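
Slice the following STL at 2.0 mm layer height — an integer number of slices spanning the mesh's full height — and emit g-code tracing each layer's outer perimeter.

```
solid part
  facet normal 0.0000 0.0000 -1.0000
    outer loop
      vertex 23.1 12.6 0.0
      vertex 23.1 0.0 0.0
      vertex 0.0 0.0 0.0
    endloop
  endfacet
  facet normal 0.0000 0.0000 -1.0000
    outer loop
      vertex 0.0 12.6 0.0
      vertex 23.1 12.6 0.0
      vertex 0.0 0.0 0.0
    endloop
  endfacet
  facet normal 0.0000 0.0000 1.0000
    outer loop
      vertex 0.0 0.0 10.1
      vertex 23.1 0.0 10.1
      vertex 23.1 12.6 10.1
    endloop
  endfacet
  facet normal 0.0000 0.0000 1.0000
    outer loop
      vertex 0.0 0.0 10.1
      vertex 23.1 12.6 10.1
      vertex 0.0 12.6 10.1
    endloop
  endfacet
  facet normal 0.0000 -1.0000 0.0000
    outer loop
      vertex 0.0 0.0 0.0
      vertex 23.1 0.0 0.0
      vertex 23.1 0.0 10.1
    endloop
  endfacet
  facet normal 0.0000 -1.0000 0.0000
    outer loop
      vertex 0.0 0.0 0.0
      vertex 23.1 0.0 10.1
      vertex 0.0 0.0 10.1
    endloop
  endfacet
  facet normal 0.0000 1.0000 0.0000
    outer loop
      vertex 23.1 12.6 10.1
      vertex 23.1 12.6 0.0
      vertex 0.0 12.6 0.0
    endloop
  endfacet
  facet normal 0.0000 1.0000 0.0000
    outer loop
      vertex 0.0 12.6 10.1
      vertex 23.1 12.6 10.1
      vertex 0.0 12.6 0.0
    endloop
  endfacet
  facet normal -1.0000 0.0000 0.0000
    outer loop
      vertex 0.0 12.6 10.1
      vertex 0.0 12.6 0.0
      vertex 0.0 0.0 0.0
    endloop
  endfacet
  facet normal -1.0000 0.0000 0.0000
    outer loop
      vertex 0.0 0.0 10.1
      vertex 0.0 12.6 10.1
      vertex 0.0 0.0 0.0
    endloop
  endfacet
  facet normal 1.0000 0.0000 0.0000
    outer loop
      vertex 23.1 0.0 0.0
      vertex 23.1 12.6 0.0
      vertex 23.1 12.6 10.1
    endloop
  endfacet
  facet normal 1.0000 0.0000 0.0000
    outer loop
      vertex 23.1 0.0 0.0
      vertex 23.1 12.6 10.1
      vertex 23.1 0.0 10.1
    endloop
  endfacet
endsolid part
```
; perimeter-only toolpath
G21 ; units = mm
G90 ; absolute positioning
G28 ; home
; layer 1
G0 Z2.0
G0 X0.0 Y0.0
G1 X23.1 Y0.0
G1 X23.1 Y12.6
G1 X0.0 Y12.6
G1 X0.0 Y0.0
; layer 2
G0 Z4.0
G0 X0.0 Y0.0
G1 X23.1 Y0.0
G1 X23.1 Y12.6
G1 X0.0 Y12.6
G1 X0.0 Y0.0
; layer 3
G0 Z6.1
G0 X0.0 Y0.0
G1 X23.1 Y0.0
G1 X23.1 Y12.6
G1 X0.0 Y12.6
G1 X0.0 Y0.0
; layer 4
G0 Z8.1
G0 X0.0 Y0.0
G1 X23.1 Y0.0
G1 X23.1 Y12.6
G1 X0.0 Y12.6
G1 X0.0 Y0.0
; layer 5
G0 Z10.1
G0 X0.0 Y0.0
G1 X23.1 Y0.0
G1 X23.1 Y12.6
G1 X0.0 Y12.6
G1 X0.0 Y0.0
M2 ; end

The solid is a rectangular box, roughly 23.1 × 12.6 mm footprint and 10.1 mm tall. Slicing at Δz = 2.0 mm — 5 equal slices spanning the solid's height, so layer i sits at z = i·h/5 — gives 5 non-empty perimeters. Each is a 4-segment closed polygon; G0 lifts to the layer z and rapids to the start vertex, then G1 traces the edges.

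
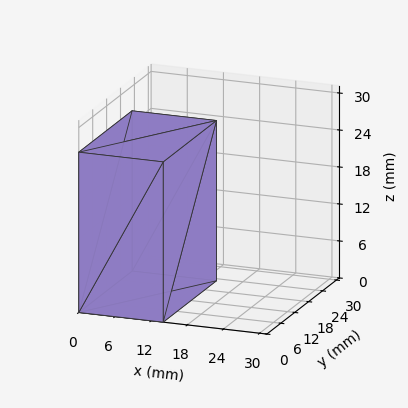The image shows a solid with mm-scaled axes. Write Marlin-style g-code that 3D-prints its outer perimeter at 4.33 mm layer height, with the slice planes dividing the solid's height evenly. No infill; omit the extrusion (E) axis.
Reading the render: the shape is a rectangular box, roughly 14 × 23 mm footprint and 26 mm tall (dimensions read to the nearest mm from the axis ticks). For the g-code, the solid's height is divided into equal slices at the stated Δz and each level perimeter traced with G1 moves after a G0 lift.

; perimeter-only toolpath
G21 ; units = mm
G90 ; absolute positioning
G28 ; home
; layer 1
G0 Z4.33
G0 X0.00 Y0.00
G1 X14.00 Y0.00
G1 X14.00 Y23.00
G1 X0.00 Y23.00
G1 X0.00 Y0.00
; layer 2
G0 Z8.67
G0 X0.00 Y0.00
G1 X14.00 Y0.00
G1 X14.00 Y23.00
G1 X0.00 Y23.00
G1 X0.00 Y0.00
; layer 3
G0 Z13.00
G0 X0.00 Y0.00
G1 X14.00 Y0.00
G1 X14.00 Y23.00
G1 X0.00 Y23.00
G1 X0.00 Y0.00
; layer 4
G0 Z17.33
G0 X0.00 Y0.00
G1 X14.00 Y0.00
G1 X14.00 Y23.00
G1 X0.00 Y23.00
G1 X0.00 Y0.00
; layer 5
G0 Z21.67
G0 X0.00 Y0.00
G1 X14.00 Y0.00
G1 X14.00 Y23.00
G1 X0.00 Y23.00
G1 X0.00 Y0.00
; layer 6
G0 Z26.00
G0 X0.00 Y0.00
G1 X14.00 Y0.00
G1 X14.00 Y23.00
G1 X0.00 Y23.00
G1 X0.00 Y0.00
M2 ; end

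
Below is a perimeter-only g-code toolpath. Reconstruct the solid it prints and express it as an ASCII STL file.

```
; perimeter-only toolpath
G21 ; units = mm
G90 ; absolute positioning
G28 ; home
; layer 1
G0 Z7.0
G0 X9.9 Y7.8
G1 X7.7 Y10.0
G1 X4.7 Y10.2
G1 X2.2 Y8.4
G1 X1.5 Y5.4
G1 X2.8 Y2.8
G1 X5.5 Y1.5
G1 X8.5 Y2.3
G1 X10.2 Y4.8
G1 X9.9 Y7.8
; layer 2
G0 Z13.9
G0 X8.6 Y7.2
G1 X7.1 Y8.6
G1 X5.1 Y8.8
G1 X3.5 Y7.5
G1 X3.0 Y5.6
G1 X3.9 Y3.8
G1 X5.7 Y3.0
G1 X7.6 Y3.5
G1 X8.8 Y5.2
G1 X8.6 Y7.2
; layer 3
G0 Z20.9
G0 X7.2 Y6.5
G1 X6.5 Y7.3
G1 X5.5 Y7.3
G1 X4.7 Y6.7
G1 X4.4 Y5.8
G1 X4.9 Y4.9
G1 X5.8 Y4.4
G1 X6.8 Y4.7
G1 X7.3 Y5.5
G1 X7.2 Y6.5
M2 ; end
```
solid part
  facet normal 0.0000 0.0000 -1.0000
    outer loop
      vertex 4.3 11.6 0.0
      vertex 8.3 11.3 0.0
      vertex 11.2 8.4 0.0
    endloop
  endfacet
  facet normal 0.0000 0.0000 -1.0000
    outer loop
      vertex 1.0 9.2 0.0
      vertex 4.3 11.6 0.0
      vertex 11.2 8.4 0.0
    endloop
  endfacet
  facet normal 0.0000 0.0000 -1.0000
    outer loop
      vertex 0.0 5.3 0.0
      vertex 1.0 9.2 0.0
      vertex 11.2 8.4 0.0
    endloop
  endfacet
  facet normal 0.0000 0.0000 -1.0000
    outer loop
      vertex 1.8 1.7 0.0
      vertex 0.0 5.3 0.0
      vertex 11.2 8.4 0.0
    endloop
  endfacet
  facet normal 0.0000 0.0000 -1.0000
    outer loop
      vertex 5.4 0.0 0.0
      vertex 1.8 1.7 0.0
      vertex 11.2 8.4 0.0
    endloop
  endfacet
  facet normal 0.0000 0.0000 -1.0000
    outer loop
      vertex 9.3 1.1 0.0
      vertex 5.4 0.0 0.0
      vertex 11.2 8.4 0.0
    endloop
  endfacet
  facet normal 0.0000 0.0000 -1.0000
    outer loop
      vertex 11.6 4.4 0.0
      vertex 9.3 1.1 0.0
      vertex 11.2 8.4 0.0
    endloop
  endfacet
  facet normal 0.6936 0.6936 0.1946
    outer loop
      vertex 11.2 8.4 0.0
      vertex 8.3 11.3 0.0
      vertex 5.9 5.9 27.8
    endloop
  endfacet
  facet normal 0.0733 0.9778 0.1963
    outer loop
      vertex 8.3 11.3 0.0
      vertex 4.3 11.6 0.0
      vertex 5.9 5.9 27.8
    endloop
  endfacet
  facet normal -0.5768 0.7931 0.1958
    outer loop
      vertex 4.3 11.6 0.0
      vertex 1.0 9.2 0.0
      vertex 5.9 5.9 27.8
    endloop
  endfacet
  facet normal -0.9498 0.2435 0.1963
    outer loop
      vertex 1.0 9.2 0.0
      vertex 0.0 5.3 0.0
      vertex 5.9 5.9 27.8
    endloop
  endfacet
  facet normal -0.8771 -0.4386 0.1956
    outer loop
      vertex 0.0 5.3 0.0
      vertex 1.8 1.7 0.0
      vertex 5.9 5.9 27.8
    endloop
  endfacet
  facet normal -0.4187 -0.8868 0.1957
    outer loop
      vertex 1.8 1.7 0.0
      vertex 5.4 0.0 0.0
      vertex 5.9 5.9 27.8
    endloop
  endfacet
  facet normal 0.2662 -0.9439 0.1955
    outer loop
      vertex 5.4 0.0 0.0
      vertex 9.3 1.1 0.0
      vertex 5.9 5.9 27.8
    endloop
  endfacet
  facet normal 0.8046 -0.5608 0.1952
    outer loop
      vertex 9.3 1.1 0.0
      vertex 11.6 4.4 0.0
      vertex 5.9 5.9 27.8
    endloop
  endfacet
  facet normal 0.9760 0.0976 0.1948
    outer loop
      vertex 11.6 4.4 0.0
      vertex 11.2 8.4 0.0
      vertex 5.9 5.9 27.8
    endloop
  endfacet
endsolid part

The G0 Z moves step by Δz≈7.0 mm. The G1 loops shrink linearly with z, so the solid tapers from its base footprint up to z≈27.8. Closing with a flat bottom cap and the tapered top and triangulating gives 16 facets — a regular 9-sided pyramid, base circumscribed radius ≈ 5.9 mm, apex at z ≈ 27.8 mm.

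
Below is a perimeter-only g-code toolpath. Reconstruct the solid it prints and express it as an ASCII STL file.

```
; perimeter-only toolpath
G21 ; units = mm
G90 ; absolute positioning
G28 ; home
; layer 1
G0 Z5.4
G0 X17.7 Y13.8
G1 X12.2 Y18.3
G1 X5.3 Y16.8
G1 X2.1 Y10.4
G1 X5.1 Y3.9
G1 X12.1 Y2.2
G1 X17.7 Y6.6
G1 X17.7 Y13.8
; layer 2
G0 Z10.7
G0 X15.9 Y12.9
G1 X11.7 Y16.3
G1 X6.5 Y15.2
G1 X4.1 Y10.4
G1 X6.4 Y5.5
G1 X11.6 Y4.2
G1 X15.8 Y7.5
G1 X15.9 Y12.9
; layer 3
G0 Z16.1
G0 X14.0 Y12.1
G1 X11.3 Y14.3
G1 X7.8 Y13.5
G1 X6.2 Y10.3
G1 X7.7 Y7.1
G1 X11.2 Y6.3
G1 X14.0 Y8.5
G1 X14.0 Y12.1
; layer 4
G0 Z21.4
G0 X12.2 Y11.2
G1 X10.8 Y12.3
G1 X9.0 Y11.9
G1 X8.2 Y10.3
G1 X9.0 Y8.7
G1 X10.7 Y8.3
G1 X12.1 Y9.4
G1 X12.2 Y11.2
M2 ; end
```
solid part
  facet normal 0.0000 0.0000 -1.0000
    outer loop
      vertex 4.0 18.4 0.0
      vertex 12.7 20.3 0.0
      vertex 19.6 14.7 0.0
    endloop
  endfacet
  facet normal 0.0000 0.0000 -1.0000
    outer loop
      vertex 0.0 10.4 0.0
      vertex 4.0 18.4 0.0
      vertex 19.6 14.7 0.0
    endloop
  endfacet
  facet normal 0.0000 0.0000 -1.0000
    outer loop
      vertex 3.8 2.3 0.0
      vertex 0.0 10.4 0.0
      vertex 19.6 14.7 0.0
    endloop
  endfacet
  facet normal 0.0000 0.0000 -1.0000
    outer loop
      vertex 12.5 0.2 0.0
      vertex 3.8 2.3 0.0
      vertex 19.6 14.7 0.0
    endloop
  endfacet
  facet normal 0.0000 0.0000 -1.0000
    outer loop
      vertex 19.5 5.7 0.0
      vertex 12.5 0.2 0.0
      vertex 19.6 14.7 0.0
    endloop
  endfacet
  facet normal 0.5955 0.7337 0.3271
    outer loop
      vertex 19.6 14.7 0.0
      vertex 12.7 20.3 0.0
      vertex 10.3 10.3 26.8
    endloop
  endfacet
  facet normal -0.2017 0.9234 0.3265
    outer loop
      vertex 12.7 20.3 0.0
      vertex 4.0 18.4 0.0
      vertex 10.3 10.3 26.8
    endloop
  endfacet
  facet normal -0.8454 0.4227 0.3265
    outer loop
      vertex 4.0 18.4 0.0
      vertex 0.0 10.4 0.0
      vertex 10.3 10.3 26.8
    endloop
  endfacet
  facet normal -0.8555 -0.4013 0.3273
    outer loop
      vertex 0.0 10.4 0.0
      vertex 3.8 2.3 0.0
      vertex 10.3 10.3 26.8
    endloop
  endfacet
  facet normal -0.2217 -0.9183 0.3279
    outer loop
      vertex 3.8 2.3 0.0
      vertex 12.5 0.2 0.0
      vertex 10.3 10.3 26.8
    endloop
  endfacet
  facet normal 0.5837 -0.7429 0.3279
    outer loop
      vertex 12.5 0.2 0.0
      vertex 19.5 5.7 0.0
      vertex 10.3 10.3 26.8
    endloop
  endfacet
  facet normal 0.9452 -0.0105 0.3263
    outer loop
      vertex 19.5 5.7 0.0
      vertex 19.6 14.7 0.0
      vertex 10.3 10.3 26.8
    endloop
  endfacet
endsolid part

The G0 Z moves step by Δz≈5.4 mm. The G1 loops shrink linearly with z, so the solid tapers from its base footprint up to z≈26.8. Closing with a flat bottom cap and the tapered top and triangulating gives 12 facets — a regular 7-sided pyramid, base circumscribed radius ≈ 10.3 mm, apex at z ≈ 26.8 mm.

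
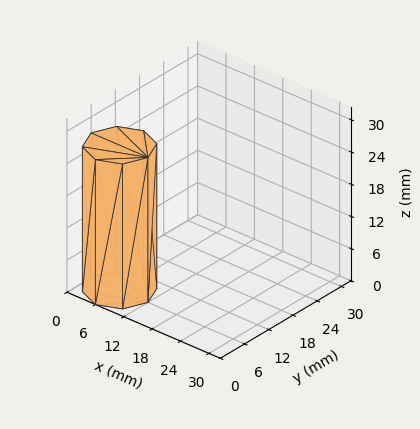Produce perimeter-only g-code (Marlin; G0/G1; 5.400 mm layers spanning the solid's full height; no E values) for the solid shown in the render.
Reading the render: the shape is a regular 8-sided prism (a cylinder approximated with 8 flat sides), circumscribed radius ≈ 6 mm, height ≈ 27 mm (dimensions read to the nearest mm from the axis ticks). For the g-code, the solid's height is divided into equal slices at the stated Δz and each level perimeter traced with G1 moves after a G0 lift.

; perimeter-only toolpath
G21 ; units = mm
G90 ; absolute positioning
G28 ; home
; layer 1
G0 Z5.400
G0 X12.000 Y6.000
G1 X10.243 Y10.243
G1 X6.000 Y12.000
G1 X1.757 Y10.243
G1 X0.000 Y6.000
G1 X1.757 Y1.757
G1 X6.000 Y0.000
G1 X10.243 Y1.757
G1 X12.000 Y6.000
; layer 2
G0 Z10.800
G0 X12.000 Y6.000
G1 X10.243 Y10.243
G1 X6.000 Y12.000
G1 X1.757 Y10.243
G1 X0.000 Y6.000
G1 X1.757 Y1.757
G1 X6.000 Y0.000
G1 X10.243 Y1.757
G1 X12.000 Y6.000
; layer 3
G0 Z16.200
G0 X12.000 Y6.000
G1 X10.243 Y10.243
G1 X6.000 Y12.000
G1 X1.757 Y10.243
G1 X0.000 Y6.000
G1 X1.757 Y1.757
G1 X6.000 Y0.000
G1 X10.243 Y1.757
G1 X12.000 Y6.000
; layer 4
G0 Z21.600
G0 X12.000 Y6.000
G1 X10.243 Y10.243
G1 X6.000 Y12.000
G1 X1.757 Y10.243
G1 X0.000 Y6.000
G1 X1.757 Y1.757
G1 X6.000 Y0.000
G1 X10.243 Y1.757
G1 X12.000 Y6.000
; layer 5
G0 Z27.000
G0 X12.000 Y6.000
G1 X10.243 Y10.243
G1 X6.000 Y12.000
G1 X1.757 Y10.243
G1 X0.000 Y6.000
G1 X1.757 Y1.757
G1 X6.000 Y0.000
G1 X10.243 Y1.757
G1 X12.000 Y6.000
M2 ; end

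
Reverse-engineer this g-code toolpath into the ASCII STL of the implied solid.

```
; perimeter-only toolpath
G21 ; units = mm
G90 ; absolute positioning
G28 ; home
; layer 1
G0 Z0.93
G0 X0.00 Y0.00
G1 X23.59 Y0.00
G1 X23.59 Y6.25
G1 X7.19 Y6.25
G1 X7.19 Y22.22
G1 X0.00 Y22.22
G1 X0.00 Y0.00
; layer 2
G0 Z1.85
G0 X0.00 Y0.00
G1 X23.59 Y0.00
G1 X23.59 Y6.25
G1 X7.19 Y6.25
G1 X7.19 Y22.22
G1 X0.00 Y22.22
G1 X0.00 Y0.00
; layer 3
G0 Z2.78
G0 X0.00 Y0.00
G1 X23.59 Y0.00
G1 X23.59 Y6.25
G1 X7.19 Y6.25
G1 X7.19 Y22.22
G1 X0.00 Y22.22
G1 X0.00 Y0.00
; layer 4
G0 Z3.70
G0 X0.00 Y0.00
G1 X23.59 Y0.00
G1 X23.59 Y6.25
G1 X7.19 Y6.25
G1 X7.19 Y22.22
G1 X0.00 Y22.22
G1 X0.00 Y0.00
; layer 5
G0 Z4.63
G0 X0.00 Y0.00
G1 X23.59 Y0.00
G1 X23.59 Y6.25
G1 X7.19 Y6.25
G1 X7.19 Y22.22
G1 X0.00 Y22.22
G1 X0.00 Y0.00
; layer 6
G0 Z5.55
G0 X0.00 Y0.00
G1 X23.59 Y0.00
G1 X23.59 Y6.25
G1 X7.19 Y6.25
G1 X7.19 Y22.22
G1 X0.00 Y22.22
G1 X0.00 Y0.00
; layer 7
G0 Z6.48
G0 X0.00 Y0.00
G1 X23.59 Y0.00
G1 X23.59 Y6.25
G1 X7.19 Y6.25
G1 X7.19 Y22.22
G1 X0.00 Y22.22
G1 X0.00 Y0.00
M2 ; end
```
solid part
  facet normal 0.0000 0.0000 -1.0000
    outer loop
      vertex 23.59 6.25 0.00
      vertex 23.59 0.00 0.00
      vertex 0.00 0.00 0.00
    endloop
  endfacet
  facet normal 0.0000 0.0000 -1.0000
    outer loop
      vertex 7.19 6.25 0.00
      vertex 23.59 6.25 0.00
      vertex 0.00 0.00 0.00
    endloop
  endfacet
  facet normal 0.0000 0.0000 -1.0000
    outer loop
      vertex 7.19 22.22 0.00
      vertex 7.19 6.25 0.00
      vertex 0.00 0.00 0.00
    endloop
  endfacet
  facet normal 0.0000 0.0000 -1.0000
    outer loop
      vertex 0.00 22.22 0.00
      vertex 7.19 22.22 0.00
      vertex 0.00 0.00 0.00
    endloop
  endfacet
  facet normal 0.0000 0.0000 1.0000
    outer loop
      vertex 0.00 0.00 6.48
      vertex 23.59 0.00 6.48
      vertex 23.59 6.25 6.48
    endloop
  endfacet
  facet normal 0.0000 0.0000 1.0000
    outer loop
      vertex 0.00 0.00 6.48
      vertex 23.59 6.25 6.48
      vertex 7.19 6.25 6.48
    endloop
  endfacet
  facet normal 0.0000 0.0000 1.0000
    outer loop
      vertex 0.00 0.00 6.48
      vertex 7.19 6.25 6.48
      vertex 7.19 22.22 6.48
    endloop
  endfacet
  facet normal 0.0000 0.0000 1.0000
    outer loop
      vertex 0.00 0.00 6.48
      vertex 7.19 22.22 6.48
      vertex 0.00 22.22 6.48
    endloop
  endfacet
  facet normal 0.0000 -1.0000 0.0000
    outer loop
      vertex 0.00 0.00 0.00
      vertex 23.59 0.00 0.00
      vertex 23.59 0.00 6.48
    endloop
  endfacet
  facet normal 0.0000 -1.0000 0.0000
    outer loop
      vertex 0.00 0.00 0.00
      vertex 23.59 0.00 6.48
      vertex 0.00 0.00 6.48
    endloop
  endfacet
  facet normal 1.0000 0.0000 0.0000
    outer loop
      vertex 23.59 0.00 0.00
      vertex 23.59 6.25 0.00
      vertex 23.59 6.25 6.48
    endloop
  endfacet
  facet normal 1.0000 0.0000 0.0000
    outer loop
      vertex 23.59 0.00 0.00
      vertex 23.59 6.25 6.48
      vertex 23.59 0.00 6.48
    endloop
  endfacet
  facet normal 0.0000 1.0000 0.0000
    outer loop
      vertex 23.59 6.25 0.00
      vertex 7.19 6.25 0.00
      vertex 7.19 6.25 6.48
    endloop
  endfacet
  facet normal 0.0000 1.0000 0.0000
    outer loop
      vertex 23.59 6.25 0.00
      vertex 7.19 6.25 6.48
      vertex 23.59 6.25 6.48
    endloop
  endfacet
  facet normal 1.0000 0.0000 0.0000
    outer loop
      vertex 7.19 6.25 0.00
      vertex 7.19 22.22 0.00
      vertex 7.19 22.22 6.48
    endloop
  endfacet
  facet normal 1.0000 0.0000 0.0000
    outer loop
      vertex 7.19 6.25 0.00
      vertex 7.19 22.22 6.48
      vertex 7.19 6.25 6.48
    endloop
  endfacet
  facet normal 0.0000 1.0000 0.0000
    outer loop
      vertex 7.19 22.22 0.00
      vertex 0.00 22.22 0.00
      vertex 0.00 22.22 6.48
    endloop
  endfacet
  facet normal 0.0000 1.0000 0.0000
    outer loop
      vertex 7.19 22.22 0.00
      vertex 0.00 22.22 6.48
      vertex 7.19 22.22 6.48
    endloop
  endfacet
  facet normal -1.0000 0.0000 0.0000
    outer loop
      vertex 0.00 22.22 0.00
      vertex 0.00 0.00 0.00
      vertex 0.00 0.00 6.48
    endloop
  endfacet
  facet normal -1.0000 0.0000 0.0000
    outer loop
      vertex 0.00 22.22 0.00
      vertex 0.00 0.00 6.48
      vertex 0.00 22.22 6.48
    endloop
  endfacet
endsolid part

The G0 Z moves step by Δz≈0.93 mm. Every layer's G1 loop is the same polygon, so the solid is a straight extrusion of it from z=0 to z≈6.48. Closing with flat bottom and top caps and triangulating gives 20 facets — an L-shaped prism: outer 23.6 × 22.2 mm, arm thicknesses ≈ 6.25 mm (horizontal) and 7.19 mm (vertical), extruded 6.48 mm in z.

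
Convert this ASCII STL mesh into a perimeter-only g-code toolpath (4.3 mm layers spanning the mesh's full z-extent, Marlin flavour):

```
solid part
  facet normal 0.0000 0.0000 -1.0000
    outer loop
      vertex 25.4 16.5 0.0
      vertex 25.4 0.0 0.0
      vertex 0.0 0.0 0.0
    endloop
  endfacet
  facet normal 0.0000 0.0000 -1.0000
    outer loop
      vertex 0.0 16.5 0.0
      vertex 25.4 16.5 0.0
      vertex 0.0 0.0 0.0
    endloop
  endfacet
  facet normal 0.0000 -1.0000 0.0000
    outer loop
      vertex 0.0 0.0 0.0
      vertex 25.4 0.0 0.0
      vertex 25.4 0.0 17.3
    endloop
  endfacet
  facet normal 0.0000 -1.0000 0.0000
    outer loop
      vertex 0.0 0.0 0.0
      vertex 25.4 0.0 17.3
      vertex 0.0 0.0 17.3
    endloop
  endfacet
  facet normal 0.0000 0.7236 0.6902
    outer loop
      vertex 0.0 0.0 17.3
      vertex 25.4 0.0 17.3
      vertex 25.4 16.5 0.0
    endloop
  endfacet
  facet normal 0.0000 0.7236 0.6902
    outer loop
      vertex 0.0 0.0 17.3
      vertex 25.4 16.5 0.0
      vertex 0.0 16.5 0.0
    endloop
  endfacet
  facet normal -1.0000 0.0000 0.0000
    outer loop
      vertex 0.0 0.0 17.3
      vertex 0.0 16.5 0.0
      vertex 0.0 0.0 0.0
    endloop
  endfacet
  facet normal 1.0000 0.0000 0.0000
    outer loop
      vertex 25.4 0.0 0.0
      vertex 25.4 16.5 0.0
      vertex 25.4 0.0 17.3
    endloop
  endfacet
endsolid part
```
; perimeter-only toolpath
G21 ; units = mm
G90 ; absolute positioning
G28 ; home
; layer 1
G0 Z4.3
G0 X0.0 Y0.0
G1 X25.4 Y0.0
G1 X25.4 Y12.4
G1 X0.0 Y12.4
G1 X0.0 Y0.0
; layer 2
G0 Z8.7
G0 X0.0 Y0.0
G1 X25.4 Y0.0
G1 X25.4 Y8.2
G1 X0.0 Y8.2
G1 X0.0 Y0.0
; layer 3
G0 Z13.0
G0 X0.0 Y0.0
G1 X25.4 Y0.0
G1 X25.4 Y4.1
G1 X0.0 Y4.1
G1 X0.0 Y0.0
M2 ; end

The solid is a wedge (ramp): 25.4 × 16.5 mm base, rising to 17.3 mm along the y=0 edge and sloping linearly to z=0 at y=16.5. Slicing at Δz = 4.3 mm — 4 equal slices spanning the solid's height, so layer i sits at z = i·h/4 — gives 3 non-empty perimeters. Each is a 4-segment closed polygon; G0 lifts to the layer z and rapids to the start vertex, then G1 traces the edges. The cross-section shrinks linearly with z (the slice at the apex is degenerate and omitted).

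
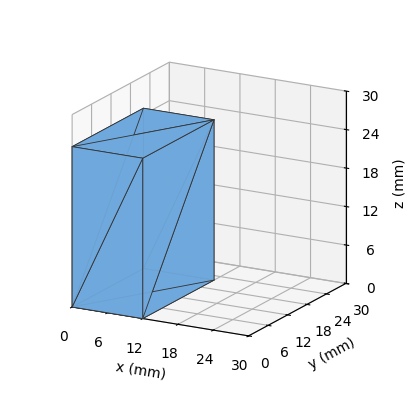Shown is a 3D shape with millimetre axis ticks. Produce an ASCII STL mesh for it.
Reading the render: the shape is a rectangular box, roughly 12 × 22 mm footprint and 25 mm tall (dimensions read to the nearest mm from the axis ticks). For the STL, each face is triangulated and given an outward normal.

solid part
  facet normal 0.0000 0.0000 -1.0000
    outer loop
      vertex 12.000 22.000 0.000
      vertex 12.000 0.000 0.000
      vertex 0.000 0.000 0.000
    endloop
  endfacet
  facet normal 0.0000 0.0000 -1.0000
    outer loop
      vertex 0.000 22.000 0.000
      vertex 12.000 22.000 0.000
      vertex 0.000 0.000 0.000
    endloop
  endfacet
  facet normal 0.0000 0.0000 1.0000
    outer loop
      vertex 0.000 0.000 25.000
      vertex 12.000 0.000 25.000
      vertex 12.000 22.000 25.000
    endloop
  endfacet
  facet normal 0.0000 0.0000 1.0000
    outer loop
      vertex 0.000 0.000 25.000
      vertex 12.000 22.000 25.000
      vertex 0.000 22.000 25.000
    endloop
  endfacet
  facet normal 0.0000 -1.0000 0.0000
    outer loop
      vertex 0.000 0.000 0.000
      vertex 12.000 0.000 0.000
      vertex 12.000 0.000 25.000
    endloop
  endfacet
  facet normal 0.0000 -1.0000 0.0000
    outer loop
      vertex 0.000 0.000 0.000
      vertex 12.000 0.000 25.000
      vertex 0.000 0.000 25.000
    endloop
  endfacet
  facet normal 0.0000 1.0000 0.0000
    outer loop
      vertex 12.000 22.000 25.000
      vertex 12.000 22.000 0.000
      vertex 0.000 22.000 0.000
    endloop
  endfacet
  facet normal 0.0000 1.0000 0.0000
    outer loop
      vertex 0.000 22.000 25.000
      vertex 12.000 22.000 25.000
      vertex 0.000 22.000 0.000
    endloop
  endfacet
  facet normal -1.0000 0.0000 0.0000
    outer loop
      vertex 0.000 22.000 25.000
      vertex 0.000 22.000 0.000
      vertex 0.000 0.000 0.000
    endloop
  endfacet
  facet normal -1.0000 0.0000 0.0000
    outer loop
      vertex 0.000 0.000 25.000
      vertex 0.000 22.000 25.000
      vertex 0.000 0.000 0.000
    endloop
  endfacet
  facet normal 1.0000 0.0000 0.0000
    outer loop
      vertex 12.000 0.000 0.000
      vertex 12.000 22.000 0.000
      vertex 12.000 22.000 25.000
    endloop
  endfacet
  facet normal 1.0000 0.0000 0.0000
    outer loop
      vertex 12.000 0.000 0.000
      vertex 12.000 22.000 25.000
      vertex 12.000 0.000 25.000
    endloop
  endfacet
endsolid part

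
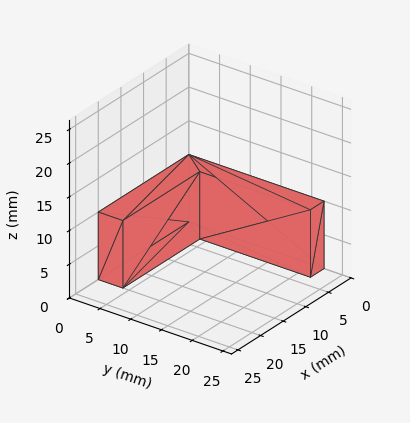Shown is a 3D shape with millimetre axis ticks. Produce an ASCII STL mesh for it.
Reading the render: the shape is an L-shaped prism: outer 20 × 22 mm, arm thicknesses ≈ 4 mm (horizontal) and 3 mm (vertical), extruded 10 mm in z (dimensions read to the nearest mm from the axis ticks). For the STL, each face is triangulated and given an outward normal.

solid part
  facet normal 0.0000 0.0000 -1.0000
    outer loop
      vertex 20.000 4.000 0.000
      vertex 20.000 0.000 0.000
      vertex 0.000 0.000 0.000
    endloop
  endfacet
  facet normal 0.0000 0.0000 -1.0000
    outer loop
      vertex 3.000 4.000 0.000
      vertex 20.000 4.000 0.000
      vertex 0.000 0.000 0.000
    endloop
  endfacet
  facet normal 0.0000 0.0000 -1.0000
    outer loop
      vertex 3.000 22.000 0.000
      vertex 3.000 4.000 0.000
      vertex 0.000 0.000 0.000
    endloop
  endfacet
  facet normal 0.0000 0.0000 -1.0000
    outer loop
      vertex 0.000 22.000 0.000
      vertex 3.000 22.000 0.000
      vertex 0.000 0.000 0.000
    endloop
  endfacet
  facet normal 0.0000 0.0000 1.0000
    outer loop
      vertex 0.000 0.000 10.000
      vertex 20.000 0.000 10.000
      vertex 20.000 4.000 10.000
    endloop
  endfacet
  facet normal 0.0000 0.0000 1.0000
    outer loop
      vertex 0.000 0.000 10.000
      vertex 20.000 4.000 10.000
      vertex 3.000 4.000 10.000
    endloop
  endfacet
  facet normal 0.0000 0.0000 1.0000
    outer loop
      vertex 0.000 0.000 10.000
      vertex 3.000 4.000 10.000
      vertex 3.000 22.000 10.000
    endloop
  endfacet
  facet normal 0.0000 0.0000 1.0000
    outer loop
      vertex 0.000 0.000 10.000
      vertex 3.000 22.000 10.000
      vertex 0.000 22.000 10.000
    endloop
  endfacet
  facet normal 0.0000 -1.0000 0.0000
    outer loop
      vertex 0.000 0.000 0.000
      vertex 20.000 0.000 0.000
      vertex 20.000 0.000 10.000
    endloop
  endfacet
  facet normal 0.0000 -1.0000 0.0000
    outer loop
      vertex 0.000 0.000 0.000
      vertex 20.000 0.000 10.000
      vertex 0.000 0.000 10.000
    endloop
  endfacet
  facet normal 1.0000 0.0000 0.0000
    outer loop
      vertex 20.000 0.000 0.000
      vertex 20.000 4.000 0.000
      vertex 20.000 4.000 10.000
    endloop
  endfacet
  facet normal 1.0000 0.0000 0.0000
    outer loop
      vertex 20.000 0.000 0.000
      vertex 20.000 4.000 10.000
      vertex 20.000 0.000 10.000
    endloop
  endfacet
  facet normal 0.0000 1.0000 0.0000
    outer loop
      vertex 20.000 4.000 0.000
      vertex 3.000 4.000 0.000
      vertex 3.000 4.000 10.000
    endloop
  endfacet
  facet normal 0.0000 1.0000 0.0000
    outer loop
      vertex 20.000 4.000 0.000
      vertex 3.000 4.000 10.000
      vertex 20.000 4.000 10.000
    endloop
  endfacet
  facet normal 1.0000 0.0000 0.0000
    outer loop
      vertex 3.000 4.000 0.000
      vertex 3.000 22.000 0.000
      vertex 3.000 22.000 10.000
    endloop
  endfacet
  facet normal 1.0000 0.0000 0.0000
    outer loop
      vertex 3.000 4.000 0.000
      vertex 3.000 22.000 10.000
      vertex 3.000 4.000 10.000
    endloop
  endfacet
  facet normal 0.0000 1.0000 0.0000
    outer loop
      vertex 3.000 22.000 0.000
      vertex 0.000 22.000 0.000
      vertex 0.000 22.000 10.000
    endloop
  endfacet
  facet normal 0.0000 1.0000 0.0000
    outer loop
      vertex 3.000 22.000 0.000
      vertex 0.000 22.000 10.000
      vertex 3.000 22.000 10.000
    endloop
  endfacet
  facet normal -1.0000 0.0000 0.0000
    outer loop
      vertex 0.000 22.000 0.000
      vertex 0.000 0.000 0.000
      vertex 0.000 0.000 10.000
    endloop
  endfacet
  facet normal -1.0000 0.0000 0.0000
    outer loop
      vertex 0.000 22.000 0.000
      vertex 0.000 0.000 10.000
      vertex 0.000 22.000 10.000
    endloop
  endfacet
endsolid part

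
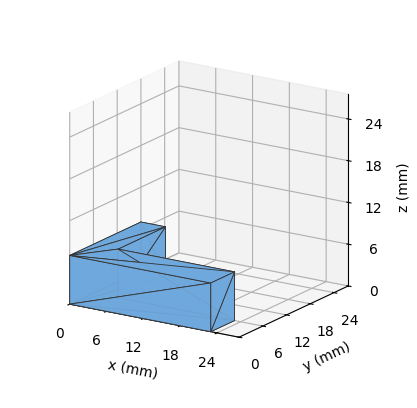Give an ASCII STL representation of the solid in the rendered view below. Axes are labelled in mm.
Reading the render: the shape is an L-shaped prism: outer 23 × 18 mm, arm thicknesses ≈ 6 mm (horizontal) and 4 mm (vertical), extruded 7 mm in z (dimensions read to the nearest mm from the axis ticks). For the STL, each face is triangulated and given an outward normal.

solid part
  facet normal 0.0000 0.0000 -1.0000
    outer loop
      vertex 23.000 6.000 0.000
      vertex 23.000 0.000 0.000
      vertex 0.000 0.000 0.000
    endloop
  endfacet
  facet normal 0.0000 0.0000 -1.0000
    outer loop
      vertex 4.000 6.000 0.000
      vertex 23.000 6.000 0.000
      vertex 0.000 0.000 0.000
    endloop
  endfacet
  facet normal 0.0000 0.0000 -1.0000
    outer loop
      vertex 4.000 18.000 0.000
      vertex 4.000 6.000 0.000
      vertex 0.000 0.000 0.000
    endloop
  endfacet
  facet normal 0.0000 0.0000 -1.0000
    outer loop
      vertex 0.000 18.000 0.000
      vertex 4.000 18.000 0.000
      vertex 0.000 0.000 0.000
    endloop
  endfacet
  facet normal 0.0000 0.0000 1.0000
    outer loop
      vertex 0.000 0.000 7.000
      vertex 23.000 0.000 7.000
      vertex 23.000 6.000 7.000
    endloop
  endfacet
  facet normal 0.0000 0.0000 1.0000
    outer loop
      vertex 0.000 0.000 7.000
      vertex 23.000 6.000 7.000
      vertex 4.000 6.000 7.000
    endloop
  endfacet
  facet normal 0.0000 0.0000 1.0000
    outer loop
      vertex 0.000 0.000 7.000
      vertex 4.000 6.000 7.000
      vertex 4.000 18.000 7.000
    endloop
  endfacet
  facet normal 0.0000 0.0000 1.0000
    outer loop
      vertex 0.000 0.000 7.000
      vertex 4.000 18.000 7.000
      vertex 0.000 18.000 7.000
    endloop
  endfacet
  facet normal 0.0000 -1.0000 0.0000
    outer loop
      vertex 0.000 0.000 0.000
      vertex 23.000 0.000 0.000
      vertex 23.000 0.000 7.000
    endloop
  endfacet
  facet normal 0.0000 -1.0000 0.0000
    outer loop
      vertex 0.000 0.000 0.000
      vertex 23.000 0.000 7.000
      vertex 0.000 0.000 7.000
    endloop
  endfacet
  facet normal 1.0000 0.0000 0.0000
    outer loop
      vertex 23.000 0.000 0.000
      vertex 23.000 6.000 0.000
      vertex 23.000 6.000 7.000
    endloop
  endfacet
  facet normal 1.0000 0.0000 0.0000
    outer loop
      vertex 23.000 0.000 0.000
      vertex 23.000 6.000 7.000
      vertex 23.000 0.000 7.000
    endloop
  endfacet
  facet normal 0.0000 1.0000 0.0000
    outer loop
      vertex 23.000 6.000 0.000
      vertex 4.000 6.000 0.000
      vertex 4.000 6.000 7.000
    endloop
  endfacet
  facet normal 0.0000 1.0000 0.0000
    outer loop
      vertex 23.000 6.000 0.000
      vertex 4.000 6.000 7.000
      vertex 23.000 6.000 7.000
    endloop
  endfacet
  facet normal 1.0000 0.0000 0.0000
    outer loop
      vertex 4.000 6.000 0.000
      vertex 4.000 18.000 0.000
      vertex 4.000 18.000 7.000
    endloop
  endfacet
  facet normal 1.0000 0.0000 0.0000
    outer loop
      vertex 4.000 6.000 0.000
      vertex 4.000 18.000 7.000
      vertex 4.000 6.000 7.000
    endloop
  endfacet
  facet normal 0.0000 1.0000 0.0000
    outer loop
      vertex 4.000 18.000 0.000
      vertex 0.000 18.000 0.000
      vertex 0.000 18.000 7.000
    endloop
  endfacet
  facet normal 0.0000 1.0000 0.0000
    outer loop
      vertex 4.000 18.000 0.000
      vertex 0.000 18.000 7.000
      vertex 4.000 18.000 7.000
    endloop
  endfacet
  facet normal -1.0000 0.0000 0.0000
    outer loop
      vertex 0.000 18.000 0.000
      vertex 0.000 0.000 0.000
      vertex 0.000 0.000 7.000
    endloop
  endfacet
  facet normal -1.0000 0.0000 0.0000
    outer loop
      vertex 0.000 18.000 0.000
      vertex 0.000 0.000 7.000
      vertex 0.000 18.000 7.000
    endloop
  endfacet
endsolid part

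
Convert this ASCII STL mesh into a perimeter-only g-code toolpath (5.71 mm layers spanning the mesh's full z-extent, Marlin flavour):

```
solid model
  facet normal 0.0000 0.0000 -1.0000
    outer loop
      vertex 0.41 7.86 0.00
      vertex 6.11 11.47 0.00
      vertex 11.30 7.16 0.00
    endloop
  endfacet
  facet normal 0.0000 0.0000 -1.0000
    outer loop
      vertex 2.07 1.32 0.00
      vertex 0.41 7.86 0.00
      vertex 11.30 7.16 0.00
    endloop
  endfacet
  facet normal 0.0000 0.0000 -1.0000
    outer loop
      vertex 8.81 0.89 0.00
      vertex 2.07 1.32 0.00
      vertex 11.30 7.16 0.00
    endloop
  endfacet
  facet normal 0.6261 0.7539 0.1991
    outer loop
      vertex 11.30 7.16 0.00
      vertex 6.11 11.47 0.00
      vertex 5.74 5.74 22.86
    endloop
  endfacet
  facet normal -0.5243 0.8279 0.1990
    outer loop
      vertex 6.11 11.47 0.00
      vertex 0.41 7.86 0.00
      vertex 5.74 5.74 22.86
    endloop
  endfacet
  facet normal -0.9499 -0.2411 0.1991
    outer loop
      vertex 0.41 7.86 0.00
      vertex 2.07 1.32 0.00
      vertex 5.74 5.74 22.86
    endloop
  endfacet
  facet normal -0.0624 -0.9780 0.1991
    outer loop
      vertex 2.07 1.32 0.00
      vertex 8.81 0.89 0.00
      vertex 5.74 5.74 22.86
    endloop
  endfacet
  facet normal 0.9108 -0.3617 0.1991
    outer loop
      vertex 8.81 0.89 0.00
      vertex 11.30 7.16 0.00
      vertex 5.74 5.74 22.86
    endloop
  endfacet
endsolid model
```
; perimeter-only toolpath
G21 ; units = mm
G90 ; absolute positioning
G28 ; home
; layer 1
G0 Z5.71
G0 X9.91 Y6.80
G1 X6.02 Y10.04
G1 X1.74 Y7.33
G1 X2.99 Y2.42
G1 X8.04 Y2.10
G1 X9.91 Y6.80
; layer 2
G0 Z11.43
G0 X8.52 Y6.45
G1 X5.93 Y8.61
G1 X3.08 Y6.80
G1 X3.91 Y3.53
G1 X7.28 Y3.31
G1 X8.52 Y6.45
; layer 3
G0 Z17.14
G0 X7.13 Y6.09
G1 X5.83 Y7.17
G1 X4.41 Y6.27
G1 X4.82 Y4.63
G1 X6.51 Y4.53
G1 X7.13 Y6.09
M2 ; end

The solid is a regular 5-sided pyramid, base circumscribed radius ≈ 5.74 mm, apex at z ≈ 22.9 mm. Slicing at Δz = 5.71 mm — 4 equal slices spanning the solid's height, so layer i sits at z = i·h/4 — gives 3 non-empty perimeters. Each is a 5-segment closed polygon; G0 lifts to the layer z and rapids to the start vertex, then G1 traces the edges. The cross-section shrinks linearly with z (the slice at the apex is degenerate and omitted).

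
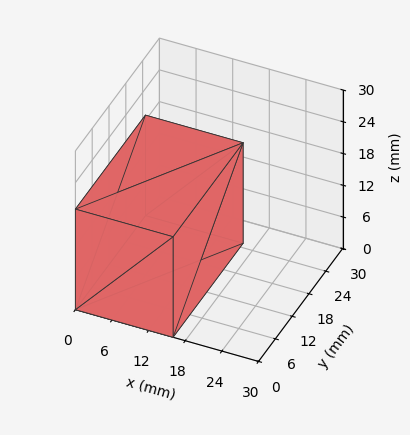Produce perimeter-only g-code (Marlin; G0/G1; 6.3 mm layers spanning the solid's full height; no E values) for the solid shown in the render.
Reading the render: the shape is a rectangular box, roughly 16 × 25 mm footprint and 19 mm tall (dimensions read to the nearest mm from the axis ticks). For the g-code, the solid's height is divided into equal slices at the stated Δz and each level perimeter traced with G1 moves after a G0 lift.

; perimeter-only toolpath
G21 ; units = mm
G90 ; absolute positioning
G28 ; home
; layer 1
G0 Z6.3
G0 X0.0 Y0.0
G1 X16.0 Y0.0
G1 X16.0 Y25.0
G1 X0.0 Y25.0
G1 X0.0 Y0.0
; layer 2
G0 Z12.7
G0 X0.0 Y0.0
G1 X16.0 Y0.0
G1 X16.0 Y25.0
G1 X0.0 Y25.0
G1 X0.0 Y0.0
; layer 3
G0 Z19.0
G0 X0.0 Y0.0
G1 X16.0 Y0.0
G1 X16.0 Y25.0
G1 X0.0 Y25.0
G1 X0.0 Y0.0
M2 ; end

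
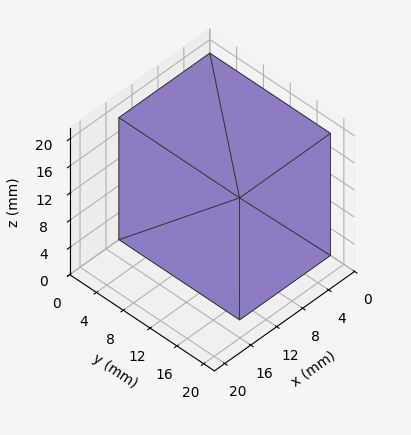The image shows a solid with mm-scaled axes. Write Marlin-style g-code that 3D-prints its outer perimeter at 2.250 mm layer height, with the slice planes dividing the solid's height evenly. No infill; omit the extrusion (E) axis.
Reading the render: the shape is a rectangular box, roughly 14 × 18 mm footprint and 18 mm tall (dimensions read to the nearest mm from the axis ticks). For the g-code, the solid's height is divided into equal slices at the stated Δz and each level perimeter traced with G1 moves after a G0 lift.

; perimeter-only toolpath
G21 ; units = mm
G90 ; absolute positioning
G28 ; home
; layer 1
G0 Z2.250
G0 X0.000 Y0.000
G1 X14.000 Y0.000
G1 X14.000 Y18.000
G1 X0.000 Y18.000
G1 X0.000 Y0.000
; layer 2
G0 Z4.500
G0 X0.000 Y0.000
G1 X14.000 Y0.000
G1 X14.000 Y18.000
G1 X0.000 Y18.000
G1 X0.000 Y0.000
; layer 3
G0 Z6.750
G0 X0.000 Y0.000
G1 X14.000 Y0.000
G1 X14.000 Y18.000
G1 X0.000 Y18.000
G1 X0.000 Y0.000
; layer 4
G0 Z9.000
G0 X0.000 Y0.000
G1 X14.000 Y0.000
G1 X14.000 Y18.000
G1 X0.000 Y18.000
G1 X0.000 Y0.000
; layer 5
G0 Z11.250
G0 X0.000 Y0.000
G1 X14.000 Y0.000
G1 X14.000 Y18.000
G1 X0.000 Y18.000
G1 X0.000 Y0.000
; layer 6
G0 Z13.500
G0 X0.000 Y0.000
G1 X14.000 Y0.000
G1 X14.000 Y18.000
G1 X0.000 Y18.000
G1 X0.000 Y0.000
; layer 7
G0 Z15.750
G0 X0.000 Y0.000
G1 X14.000 Y0.000
G1 X14.000 Y18.000
G1 X0.000 Y18.000
G1 X0.000 Y0.000
; layer 8
G0 Z18.000
G0 X0.000 Y0.000
G1 X14.000 Y0.000
G1 X14.000 Y18.000
G1 X0.000 Y18.000
G1 X0.000 Y0.000
M2 ; end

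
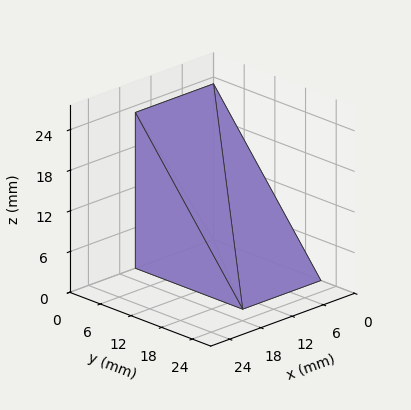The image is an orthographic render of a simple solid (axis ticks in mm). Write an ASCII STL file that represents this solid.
Reading the render: the shape is a wedge (ramp): 15 × 21 mm base, rising to 23 mm along the y=0 edge and sloping linearly to z=0 at y=21 (dimensions read to the nearest mm from the axis ticks). For the STL, each face is triangulated and given an outward normal.

solid part
  facet normal 0.0000 0.0000 -1.0000
    outer loop
      vertex 15.000 21.000 0.000
      vertex 15.000 0.000 0.000
      vertex 0.000 0.000 0.000
    endloop
  endfacet
  facet normal 0.0000 0.0000 -1.0000
    outer loop
      vertex 0.000 21.000 0.000
      vertex 15.000 21.000 0.000
      vertex 0.000 0.000 0.000
    endloop
  endfacet
  facet normal 0.0000 -1.0000 0.0000
    outer loop
      vertex 0.000 0.000 0.000
      vertex 15.000 0.000 0.000
      vertex 15.000 0.000 23.000
    endloop
  endfacet
  facet normal 0.0000 -1.0000 0.0000
    outer loop
      vertex 0.000 0.000 0.000
      vertex 15.000 0.000 23.000
      vertex 0.000 0.000 23.000
    endloop
  endfacet
  facet normal 0.0000 0.7385 0.6743
    outer loop
      vertex 0.000 0.000 23.000
      vertex 15.000 0.000 23.000
      vertex 15.000 21.000 0.000
    endloop
  endfacet
  facet normal 0.0000 0.7385 0.6743
    outer loop
      vertex 0.000 0.000 23.000
      vertex 15.000 21.000 0.000
      vertex 0.000 21.000 0.000
    endloop
  endfacet
  facet normal -1.0000 0.0000 0.0000
    outer loop
      vertex 0.000 0.000 23.000
      vertex 0.000 21.000 0.000
      vertex 0.000 0.000 0.000
    endloop
  endfacet
  facet normal 1.0000 0.0000 0.0000
    outer loop
      vertex 15.000 0.000 0.000
      vertex 15.000 21.000 0.000
      vertex 15.000 0.000 23.000
    endloop
  endfacet
endsolid part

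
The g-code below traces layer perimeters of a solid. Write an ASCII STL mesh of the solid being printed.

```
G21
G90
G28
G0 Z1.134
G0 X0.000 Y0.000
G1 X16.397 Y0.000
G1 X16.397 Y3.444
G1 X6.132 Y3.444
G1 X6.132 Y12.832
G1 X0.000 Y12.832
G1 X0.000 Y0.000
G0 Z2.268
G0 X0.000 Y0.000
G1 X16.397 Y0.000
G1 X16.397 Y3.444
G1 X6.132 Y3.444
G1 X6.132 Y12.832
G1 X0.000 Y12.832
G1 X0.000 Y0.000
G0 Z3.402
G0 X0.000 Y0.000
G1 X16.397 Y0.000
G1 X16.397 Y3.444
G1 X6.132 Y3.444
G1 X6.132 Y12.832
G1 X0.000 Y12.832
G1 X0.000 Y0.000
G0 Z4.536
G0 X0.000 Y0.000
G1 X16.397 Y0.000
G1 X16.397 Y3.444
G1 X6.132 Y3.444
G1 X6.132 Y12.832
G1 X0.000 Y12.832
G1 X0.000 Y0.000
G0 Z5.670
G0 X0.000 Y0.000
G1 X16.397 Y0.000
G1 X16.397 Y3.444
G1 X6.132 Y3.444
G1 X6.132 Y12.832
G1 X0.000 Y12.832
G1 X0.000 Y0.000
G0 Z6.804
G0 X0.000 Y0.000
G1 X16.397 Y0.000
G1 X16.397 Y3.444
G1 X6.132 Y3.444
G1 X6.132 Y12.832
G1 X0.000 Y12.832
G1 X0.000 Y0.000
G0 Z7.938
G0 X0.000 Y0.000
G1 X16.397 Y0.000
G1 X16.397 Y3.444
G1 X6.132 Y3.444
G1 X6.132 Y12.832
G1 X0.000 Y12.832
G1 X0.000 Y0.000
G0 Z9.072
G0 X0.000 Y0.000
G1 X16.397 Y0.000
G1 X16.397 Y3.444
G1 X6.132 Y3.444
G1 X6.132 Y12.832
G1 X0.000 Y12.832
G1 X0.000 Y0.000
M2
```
solid part
  facet normal 0.0000 0.0000 -1.0000
    outer loop
      vertex 16.397 3.444 0.000
      vertex 16.397 0.000 0.000
      vertex 0.000 0.000 0.000
    endloop
  endfacet
  facet normal 0.0000 0.0000 -1.0000
    outer loop
      vertex 6.132 3.444 0.000
      vertex 16.397 3.444 0.000
      vertex 0.000 0.000 0.000
    endloop
  endfacet
  facet normal 0.0000 0.0000 -1.0000
    outer loop
      vertex 6.132 12.832 0.000
      vertex 6.132 3.444 0.000
      vertex 0.000 0.000 0.000
    endloop
  endfacet
  facet normal 0.0000 0.0000 -1.0000
    outer loop
      vertex 0.000 12.832 0.000
      vertex 6.132 12.832 0.000
      vertex 0.000 0.000 0.000
    endloop
  endfacet
  facet normal 0.0000 0.0000 1.0000
    outer loop
      vertex 0.000 0.000 9.072
      vertex 16.397 0.000 9.072
      vertex 16.397 3.444 9.072
    endloop
  endfacet
  facet normal 0.0000 0.0000 1.0000
    outer loop
      vertex 0.000 0.000 9.072
      vertex 16.397 3.444 9.072
      vertex 6.132 3.444 9.072
    endloop
  endfacet
  facet normal 0.0000 0.0000 1.0000
    outer loop
      vertex 0.000 0.000 9.072
      vertex 6.132 3.444 9.072
      vertex 6.132 12.832 9.072
    endloop
  endfacet
  facet normal 0.0000 0.0000 1.0000
    outer loop
      vertex 0.000 0.000 9.072
      vertex 6.132 12.832 9.072
      vertex 0.000 12.832 9.072
    endloop
  endfacet
  facet normal 0.0000 -1.0000 0.0000
    outer loop
      vertex 0.000 0.000 0.000
      vertex 16.397 0.000 0.000
      vertex 16.397 0.000 9.072
    endloop
  endfacet
  facet normal 0.0000 -1.0000 0.0000
    outer loop
      vertex 0.000 0.000 0.000
      vertex 16.397 0.000 9.072
      vertex 0.000 0.000 9.072
    endloop
  endfacet
  facet normal 1.0000 0.0000 0.0000
    outer loop
      vertex 16.397 0.000 0.000
      vertex 16.397 3.444 0.000
      vertex 16.397 3.444 9.072
    endloop
  endfacet
  facet normal 1.0000 0.0000 0.0000
    outer loop
      vertex 16.397 0.000 0.000
      vertex 16.397 3.444 9.072
      vertex 16.397 0.000 9.072
    endloop
  endfacet
  facet normal 0.0000 1.0000 0.0000
    outer loop
      vertex 16.397 3.444 0.000
      vertex 6.132 3.444 0.000
      vertex 6.132 3.444 9.072
    endloop
  endfacet
  facet normal 0.0000 1.0000 0.0000
    outer loop
      vertex 16.397 3.444 0.000
      vertex 6.132 3.444 9.072
      vertex 16.397 3.444 9.072
    endloop
  endfacet
  facet normal 1.0000 0.0000 0.0000
    outer loop
      vertex 6.132 3.444 0.000
      vertex 6.132 12.832 0.000
      vertex 6.132 12.832 9.072
    endloop
  endfacet
  facet normal 1.0000 0.0000 0.0000
    outer loop
      vertex 6.132 3.444 0.000
      vertex 6.132 12.832 9.072
      vertex 6.132 3.444 9.072
    endloop
  endfacet
  facet normal 0.0000 1.0000 0.0000
    outer loop
      vertex 6.132 12.832 0.000
      vertex 0.000 12.832 0.000
      vertex 0.000 12.832 9.072
    endloop
  endfacet
  facet normal 0.0000 1.0000 0.0000
    outer loop
      vertex 6.132 12.832 0.000
      vertex 0.000 12.832 9.072
      vertex 6.132 12.832 9.072
    endloop
  endfacet
  facet normal -1.0000 0.0000 0.0000
    outer loop
      vertex 0.000 12.832 0.000
      vertex 0.000 0.000 0.000
      vertex 0.000 0.000 9.072
    endloop
  endfacet
  facet normal -1.0000 0.0000 0.0000
    outer loop
      vertex 0.000 12.832 0.000
      vertex 0.000 0.000 9.072
      vertex 0.000 12.832 9.072
    endloop
  endfacet
endsolid part

The G0 Z moves step by Δz≈1.134 mm. Every layer's G1 loop is the same polygon, so the solid is a straight extrusion of it from z=0 to z≈9.07. Closing with flat bottom and top caps and triangulating gives 20 facets — an L-shaped prism: outer 16.4 × 12.8 mm, arm thicknesses ≈ 3.44 mm (horizontal) and 6.13 mm (vertical), extruded 9.07 mm in z.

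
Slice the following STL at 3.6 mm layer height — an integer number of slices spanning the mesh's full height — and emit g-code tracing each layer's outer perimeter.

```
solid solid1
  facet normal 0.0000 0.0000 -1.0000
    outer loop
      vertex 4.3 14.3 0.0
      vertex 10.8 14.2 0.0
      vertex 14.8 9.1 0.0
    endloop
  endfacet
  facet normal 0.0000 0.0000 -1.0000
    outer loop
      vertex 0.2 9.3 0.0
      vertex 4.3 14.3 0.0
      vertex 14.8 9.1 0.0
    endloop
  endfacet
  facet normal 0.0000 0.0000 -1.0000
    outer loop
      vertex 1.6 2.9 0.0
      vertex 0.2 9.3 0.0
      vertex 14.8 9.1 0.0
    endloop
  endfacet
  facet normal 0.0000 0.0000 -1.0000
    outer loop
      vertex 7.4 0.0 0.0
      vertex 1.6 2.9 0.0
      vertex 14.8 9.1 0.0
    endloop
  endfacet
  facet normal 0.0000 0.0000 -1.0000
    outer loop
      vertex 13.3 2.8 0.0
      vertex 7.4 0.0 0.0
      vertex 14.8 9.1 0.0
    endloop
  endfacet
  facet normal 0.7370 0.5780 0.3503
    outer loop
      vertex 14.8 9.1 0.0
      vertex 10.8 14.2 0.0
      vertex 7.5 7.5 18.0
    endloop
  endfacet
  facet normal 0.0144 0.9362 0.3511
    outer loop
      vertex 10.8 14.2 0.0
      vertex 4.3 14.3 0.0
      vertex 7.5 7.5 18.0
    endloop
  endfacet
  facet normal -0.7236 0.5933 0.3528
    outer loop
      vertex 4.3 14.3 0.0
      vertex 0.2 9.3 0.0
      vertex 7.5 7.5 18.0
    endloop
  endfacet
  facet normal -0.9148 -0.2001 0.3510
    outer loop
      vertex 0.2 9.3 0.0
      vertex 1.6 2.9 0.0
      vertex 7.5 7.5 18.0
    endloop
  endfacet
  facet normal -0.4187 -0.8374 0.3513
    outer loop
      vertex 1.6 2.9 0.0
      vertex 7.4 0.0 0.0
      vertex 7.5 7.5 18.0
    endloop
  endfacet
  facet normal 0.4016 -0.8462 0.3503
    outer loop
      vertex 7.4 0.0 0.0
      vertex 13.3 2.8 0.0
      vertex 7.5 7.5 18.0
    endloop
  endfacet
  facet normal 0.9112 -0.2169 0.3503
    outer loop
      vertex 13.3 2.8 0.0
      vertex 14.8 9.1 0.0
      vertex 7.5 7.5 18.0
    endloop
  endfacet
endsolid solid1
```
; perimeter-only toolpath
G21 ; units = mm
G90 ; absolute positioning
G28 ; home
; layer 1
G0 Z3.6
G0 X13.3 Y8.8
G1 X10.1 Y12.9
G1 X4.9 Y12.9
G1 X1.7 Y8.9
G1 X2.8 Y3.8
G1 X7.4 Y1.5
G1 X12.1 Y3.7
G1 X13.3 Y8.8
; layer 2
G0 Z7.2
G0 X11.9 Y8.5
G1 X9.5 Y11.5
G1 X5.6 Y11.6
G1 X3.1 Y8.6
G1 X4.0 Y4.7
G1 X7.4 Y3.0
G1 X11.0 Y4.7
G1 X11.9 Y8.5
; layer 3
G0 Z10.8
G0 X10.4 Y8.1
G1 X8.8 Y10.2
G1 X6.2 Y10.2
G1 X4.6 Y8.2
G1 X5.1 Y5.7
G1 X7.5 Y4.5
G1 X9.8 Y5.6
G1 X10.4 Y8.1
; layer 4
G0 Z14.4
G0 X9.0 Y7.8
G1 X8.2 Y8.8
G1 X6.9 Y8.9
G1 X6.0 Y7.9
G1 X6.3 Y6.6
G1 X7.5 Y6.0
G1 X8.7 Y6.6
G1 X9.0 Y7.8
M2 ; end

The solid is a regular 7-sided pyramid, base circumscribed radius ≈ 7.5 mm, apex at z ≈ 18 mm. Slicing at Δz = 3.6 mm — 5 equal slices spanning the solid's height, so layer i sits at z = i·h/5 — gives 4 non-empty perimeters. Each is a 7-segment closed polygon; G0 lifts to the layer z and rapids to the start vertex, then G1 traces the edges. The cross-section shrinks linearly with z (the slice at the apex is degenerate and omitted).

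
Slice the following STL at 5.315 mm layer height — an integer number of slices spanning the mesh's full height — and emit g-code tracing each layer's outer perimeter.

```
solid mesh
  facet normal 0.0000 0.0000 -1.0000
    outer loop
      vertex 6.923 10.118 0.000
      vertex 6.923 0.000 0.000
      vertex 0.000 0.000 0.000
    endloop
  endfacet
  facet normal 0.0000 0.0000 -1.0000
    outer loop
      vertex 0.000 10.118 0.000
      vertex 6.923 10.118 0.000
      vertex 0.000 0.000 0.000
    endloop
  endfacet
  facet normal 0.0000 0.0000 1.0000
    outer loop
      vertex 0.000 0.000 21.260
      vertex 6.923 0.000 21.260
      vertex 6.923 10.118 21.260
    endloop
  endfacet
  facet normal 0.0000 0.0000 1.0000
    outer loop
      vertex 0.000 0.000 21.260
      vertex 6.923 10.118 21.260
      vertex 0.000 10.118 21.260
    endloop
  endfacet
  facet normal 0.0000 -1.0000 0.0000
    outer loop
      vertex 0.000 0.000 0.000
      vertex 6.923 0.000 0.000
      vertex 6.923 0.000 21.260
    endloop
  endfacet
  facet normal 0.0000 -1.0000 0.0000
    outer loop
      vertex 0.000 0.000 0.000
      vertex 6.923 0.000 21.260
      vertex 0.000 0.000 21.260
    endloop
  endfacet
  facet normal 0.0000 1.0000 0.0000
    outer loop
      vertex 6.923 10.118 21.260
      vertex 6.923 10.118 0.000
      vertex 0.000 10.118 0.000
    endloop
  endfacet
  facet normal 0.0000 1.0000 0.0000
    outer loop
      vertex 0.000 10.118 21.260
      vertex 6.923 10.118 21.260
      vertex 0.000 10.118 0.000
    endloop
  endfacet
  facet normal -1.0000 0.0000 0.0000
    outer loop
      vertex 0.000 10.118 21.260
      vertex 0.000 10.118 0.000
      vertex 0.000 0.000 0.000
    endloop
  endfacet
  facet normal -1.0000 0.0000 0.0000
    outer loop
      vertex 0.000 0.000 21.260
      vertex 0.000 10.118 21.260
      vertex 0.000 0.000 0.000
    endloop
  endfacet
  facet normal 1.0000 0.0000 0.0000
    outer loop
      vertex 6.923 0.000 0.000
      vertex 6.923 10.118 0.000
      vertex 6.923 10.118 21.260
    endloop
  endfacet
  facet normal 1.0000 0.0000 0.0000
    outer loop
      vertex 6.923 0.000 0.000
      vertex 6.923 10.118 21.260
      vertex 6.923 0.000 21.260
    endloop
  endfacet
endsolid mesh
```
; perimeter-only toolpath
G21 ; units = mm
G90 ; absolute positioning
G28 ; home
; layer 1
G0 Z5.315
G0 X0.000 Y0.000
G1 X6.923 Y0.000
G1 X6.923 Y10.118
G1 X0.000 Y10.118
G1 X0.000 Y0.000
; layer 2
G0 Z10.630
G0 X0.000 Y0.000
G1 X6.923 Y0.000
G1 X6.923 Y10.118
G1 X0.000 Y10.118
G1 X0.000 Y0.000
; layer 3
G0 Z15.945
G0 X0.000 Y0.000
G1 X6.923 Y0.000
G1 X6.923 Y10.118
G1 X0.000 Y10.118
G1 X0.000 Y0.000
; layer 4
G0 Z21.260
G0 X0.000 Y0.000
G1 X6.923 Y0.000
G1 X6.923 Y10.118
G1 X0.000 Y10.118
G1 X0.000 Y0.000
M2 ; end

The solid is a rectangular box, roughly 6.92 × 10.1 mm footprint and 21.3 mm tall. Slicing at Δz = 5.315 mm — 4 equal slices spanning the solid's height, so layer i sits at z = i·h/4 — gives 4 non-empty perimeters. Each is a 4-segment closed polygon; G0 lifts to the layer z and rapids to the start vertex, then G1 traces the edges.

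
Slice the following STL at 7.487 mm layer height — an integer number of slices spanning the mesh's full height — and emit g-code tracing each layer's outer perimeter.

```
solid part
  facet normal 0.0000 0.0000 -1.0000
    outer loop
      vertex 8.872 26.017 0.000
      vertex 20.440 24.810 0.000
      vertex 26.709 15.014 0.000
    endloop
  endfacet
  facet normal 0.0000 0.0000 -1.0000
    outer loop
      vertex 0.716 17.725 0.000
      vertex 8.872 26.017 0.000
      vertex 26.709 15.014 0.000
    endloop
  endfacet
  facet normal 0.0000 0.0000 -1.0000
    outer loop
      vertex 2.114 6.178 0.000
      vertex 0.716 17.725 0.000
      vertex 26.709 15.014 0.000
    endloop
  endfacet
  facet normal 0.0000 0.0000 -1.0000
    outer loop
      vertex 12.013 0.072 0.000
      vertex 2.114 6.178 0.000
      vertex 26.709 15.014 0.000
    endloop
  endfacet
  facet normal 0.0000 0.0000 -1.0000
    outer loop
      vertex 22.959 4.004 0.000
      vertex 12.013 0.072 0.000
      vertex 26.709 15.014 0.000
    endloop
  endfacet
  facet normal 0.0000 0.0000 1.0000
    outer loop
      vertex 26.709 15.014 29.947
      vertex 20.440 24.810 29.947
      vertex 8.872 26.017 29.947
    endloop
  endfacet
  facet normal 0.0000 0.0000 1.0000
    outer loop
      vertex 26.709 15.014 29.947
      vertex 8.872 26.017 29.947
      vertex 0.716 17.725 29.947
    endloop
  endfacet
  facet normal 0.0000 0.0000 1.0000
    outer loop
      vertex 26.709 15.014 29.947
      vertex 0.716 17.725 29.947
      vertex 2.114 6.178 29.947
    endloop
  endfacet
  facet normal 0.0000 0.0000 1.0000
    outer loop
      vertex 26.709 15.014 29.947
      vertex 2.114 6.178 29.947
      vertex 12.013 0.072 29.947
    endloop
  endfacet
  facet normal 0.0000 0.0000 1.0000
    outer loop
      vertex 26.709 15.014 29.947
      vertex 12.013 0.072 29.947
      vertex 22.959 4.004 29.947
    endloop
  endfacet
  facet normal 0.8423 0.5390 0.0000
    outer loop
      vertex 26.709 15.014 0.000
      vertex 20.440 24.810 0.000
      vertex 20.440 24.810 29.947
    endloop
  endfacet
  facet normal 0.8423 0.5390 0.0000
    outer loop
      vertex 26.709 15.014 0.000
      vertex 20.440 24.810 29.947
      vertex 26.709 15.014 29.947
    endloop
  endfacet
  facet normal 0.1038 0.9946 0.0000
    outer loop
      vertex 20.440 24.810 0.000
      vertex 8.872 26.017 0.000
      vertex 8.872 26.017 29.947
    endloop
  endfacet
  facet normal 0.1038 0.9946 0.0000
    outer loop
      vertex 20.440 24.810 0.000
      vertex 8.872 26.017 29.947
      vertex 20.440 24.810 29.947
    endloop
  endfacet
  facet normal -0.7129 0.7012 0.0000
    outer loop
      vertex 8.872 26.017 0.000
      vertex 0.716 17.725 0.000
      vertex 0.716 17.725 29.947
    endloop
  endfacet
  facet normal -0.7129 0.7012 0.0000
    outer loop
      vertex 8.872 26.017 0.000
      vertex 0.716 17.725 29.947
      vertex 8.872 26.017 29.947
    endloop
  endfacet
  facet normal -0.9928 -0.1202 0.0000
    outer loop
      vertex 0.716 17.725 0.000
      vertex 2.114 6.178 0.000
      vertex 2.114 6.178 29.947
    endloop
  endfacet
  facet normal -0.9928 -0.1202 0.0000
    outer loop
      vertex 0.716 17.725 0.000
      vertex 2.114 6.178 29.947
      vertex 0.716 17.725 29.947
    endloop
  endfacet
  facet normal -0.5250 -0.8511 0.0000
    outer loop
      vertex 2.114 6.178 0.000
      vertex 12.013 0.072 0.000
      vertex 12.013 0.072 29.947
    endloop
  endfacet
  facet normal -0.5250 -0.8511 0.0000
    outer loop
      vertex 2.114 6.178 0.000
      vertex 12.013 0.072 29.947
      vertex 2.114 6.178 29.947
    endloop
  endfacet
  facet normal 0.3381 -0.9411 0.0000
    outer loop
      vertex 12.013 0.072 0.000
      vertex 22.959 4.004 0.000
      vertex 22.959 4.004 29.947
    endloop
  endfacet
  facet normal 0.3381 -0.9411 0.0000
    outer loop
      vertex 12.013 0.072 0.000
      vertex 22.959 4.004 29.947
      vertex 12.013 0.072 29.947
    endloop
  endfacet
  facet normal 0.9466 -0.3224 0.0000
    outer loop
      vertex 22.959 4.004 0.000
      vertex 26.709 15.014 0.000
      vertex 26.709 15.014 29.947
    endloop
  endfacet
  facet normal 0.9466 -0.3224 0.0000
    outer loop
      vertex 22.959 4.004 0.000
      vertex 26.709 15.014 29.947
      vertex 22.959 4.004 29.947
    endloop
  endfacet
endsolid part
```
; perimeter-only toolpath
G21 ; units = mm
G90 ; absolute positioning
G28 ; home
; layer 1
G0 Z7.487
G0 X26.709 Y15.014
G1 X20.440 Y24.810
G1 X8.872 Y26.017
G1 X0.716 Y17.725
G1 X2.114 Y6.178
G1 X12.013 Y0.072
G1 X22.959 Y4.004
G1 X26.709 Y15.014
; layer 2
G0 Z14.973
G0 X26.709 Y15.014
G1 X20.440 Y24.810
G1 X8.872 Y26.017
G1 X0.716 Y17.725
G1 X2.114 Y6.178
G1 X12.013 Y0.072
G1 X22.959 Y4.004
G1 X26.709 Y15.014
; layer 3
G0 Z22.460
G0 X26.709 Y15.014
G1 X20.440 Y24.810
G1 X8.872 Y26.017
G1 X0.716 Y17.725
G1 X2.114 Y6.178
G1 X12.013 Y0.072
G1 X22.959 Y4.004
G1 X26.709 Y15.014
; layer 4
G0 Z29.947
G0 X26.709 Y15.014
G1 X20.440 Y24.810
G1 X8.872 Y26.017
G1 X0.716 Y17.725
G1 X2.114 Y6.178
G1 X12.013 Y0.072
G1 X22.959 Y4.004
G1 X26.709 Y15.014
M2 ; end

The solid is a regular 7-sided prism (a cylinder approximated with 7 flat sides), circumscribed radius ≈ 13.4 mm, height ≈ 29.9 mm. Slicing at Δz = 7.487 mm — 4 equal slices spanning the solid's height, so layer i sits at z = i·h/4 — gives 4 non-empty perimeters. Each is a 7-segment closed polygon; G0 lifts to the layer z and rapids to the start vertex, then G1 traces the edges.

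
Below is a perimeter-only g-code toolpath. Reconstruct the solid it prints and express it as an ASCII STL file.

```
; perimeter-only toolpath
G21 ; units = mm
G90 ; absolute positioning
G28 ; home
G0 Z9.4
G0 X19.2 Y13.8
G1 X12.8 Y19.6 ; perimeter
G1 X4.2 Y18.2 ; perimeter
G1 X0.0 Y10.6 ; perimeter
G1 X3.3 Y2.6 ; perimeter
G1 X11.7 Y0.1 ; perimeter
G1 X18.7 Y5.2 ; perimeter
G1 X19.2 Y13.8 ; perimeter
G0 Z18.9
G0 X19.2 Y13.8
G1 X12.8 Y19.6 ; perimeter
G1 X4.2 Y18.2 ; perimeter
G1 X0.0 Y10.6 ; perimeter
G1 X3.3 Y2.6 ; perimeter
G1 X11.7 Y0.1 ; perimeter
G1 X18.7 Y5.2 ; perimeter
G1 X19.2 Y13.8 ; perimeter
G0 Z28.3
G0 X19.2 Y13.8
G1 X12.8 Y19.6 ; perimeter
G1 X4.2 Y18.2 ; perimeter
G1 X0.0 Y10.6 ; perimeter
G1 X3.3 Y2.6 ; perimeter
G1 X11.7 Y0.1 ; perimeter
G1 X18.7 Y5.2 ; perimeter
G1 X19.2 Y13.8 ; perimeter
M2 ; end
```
solid part
  facet normal 0.0000 0.0000 -1.0000
    outer loop
      vertex 4.2 18.2 0.0
      vertex 12.8 19.6 0.0
      vertex 19.2 13.8 0.0
    endloop
  endfacet
  facet normal 0.0000 0.0000 -1.0000
    outer loop
      vertex 0.0 10.6 0.0
      vertex 4.2 18.2 0.0
      vertex 19.2 13.8 0.0
    endloop
  endfacet
  facet normal 0.0000 0.0000 -1.0000
    outer loop
      vertex 3.3 2.6 0.0
      vertex 0.0 10.6 0.0
      vertex 19.2 13.8 0.0
    endloop
  endfacet
  facet normal 0.0000 0.0000 -1.0000
    outer loop
      vertex 11.7 0.1 0.0
      vertex 3.3 2.6 0.0
      vertex 19.2 13.8 0.0
    endloop
  endfacet
  facet normal 0.0000 0.0000 -1.0000
    outer loop
      vertex 18.7 5.2 0.0
      vertex 11.7 0.1 0.0
      vertex 19.2 13.8 0.0
    endloop
  endfacet
  facet normal 0.0000 0.0000 1.0000
    outer loop
      vertex 19.2 13.8 28.3
      vertex 12.8 19.6 28.3
      vertex 4.2 18.2 28.3
    endloop
  endfacet
  facet normal 0.0000 0.0000 1.0000
    outer loop
      vertex 19.2 13.8 28.3
      vertex 4.2 18.2 28.3
      vertex 0.0 10.6 28.3
    endloop
  endfacet
  facet normal 0.0000 0.0000 1.0000
    outer loop
      vertex 19.2 13.8 28.3
      vertex 0.0 10.6 28.3
      vertex 3.3 2.6 28.3
    endloop
  endfacet
  facet normal 0.0000 0.0000 1.0000
    outer loop
      vertex 19.2 13.8 28.3
      vertex 3.3 2.6 28.3
      vertex 11.7 0.1 28.3
    endloop
  endfacet
  facet normal 0.0000 0.0000 1.0000
    outer loop
      vertex 19.2 13.8 28.3
      vertex 11.7 0.1 28.3
      vertex 18.7 5.2 28.3
    endloop
  endfacet
  facet normal 0.6715 0.7410 0.0000
    outer loop
      vertex 19.2 13.8 0.0
      vertex 12.8 19.6 0.0
      vertex 12.8 19.6 28.3
    endloop
  endfacet
  facet normal 0.6715 0.7410 0.0000
    outer loop
      vertex 19.2 13.8 0.0
      vertex 12.8 19.6 28.3
      vertex 19.2 13.8 28.3
    endloop
  endfacet
  facet normal -0.1607 0.9870 0.0000
    outer loop
      vertex 12.8 19.6 0.0
      vertex 4.2 18.2 0.0
      vertex 4.2 18.2 28.3
    endloop
  endfacet
  facet normal -0.1607 0.9870 0.0000
    outer loop
      vertex 12.8 19.6 0.0
      vertex 4.2 18.2 28.3
      vertex 12.8 19.6 28.3
    endloop
  endfacet
  facet normal -0.8752 0.4837 0.0000
    outer loop
      vertex 4.2 18.2 0.0
      vertex 0.0 10.6 0.0
      vertex 0.0 10.6 28.3
    endloop
  endfacet
  facet normal -0.8752 0.4837 0.0000
    outer loop
      vertex 4.2 18.2 0.0
      vertex 0.0 10.6 28.3
      vertex 4.2 18.2 28.3
    endloop
  endfacet
  facet normal -0.9244 -0.3813 0.0000
    outer loop
      vertex 0.0 10.6 0.0
      vertex 3.3 2.6 0.0
      vertex 3.3 2.6 28.3
    endloop
  endfacet
  facet normal -0.9244 -0.3813 0.0000
    outer loop
      vertex 0.0 10.6 0.0
      vertex 3.3 2.6 28.3
      vertex 0.0 10.6 28.3
    endloop
  endfacet
  facet normal -0.2853 -0.9585 0.0000
    outer loop
      vertex 3.3 2.6 0.0
      vertex 11.7 0.1 0.0
      vertex 11.7 0.1 28.3
    endloop
  endfacet
  facet normal -0.2853 -0.9585 0.0000
    outer loop
      vertex 3.3 2.6 0.0
      vertex 11.7 0.1 28.3
      vertex 3.3 2.6 28.3
    endloop
  endfacet
  facet normal 0.5889 -0.8082 0.0000
    outer loop
      vertex 11.7 0.1 0.0
      vertex 18.7 5.2 0.0
      vertex 18.7 5.2 28.3
    endloop
  endfacet
  facet normal 0.5889 -0.8082 0.0000
    outer loop
      vertex 11.7 0.1 0.0
      vertex 18.7 5.2 28.3
      vertex 11.7 0.1 28.3
    endloop
  endfacet
  facet normal 0.9983 -0.0580 0.0000
    outer loop
      vertex 18.7 5.2 0.0
      vertex 19.2 13.8 0.0
      vertex 19.2 13.8 28.3
    endloop
  endfacet
  facet normal 0.9983 -0.0580 0.0000
    outer loop
      vertex 18.7 5.2 0.0
      vertex 19.2 13.8 28.3
      vertex 18.7 5.2 28.3
    endloop
  endfacet
endsolid part

The G0 Z moves step by Δz≈9.4 mm. Every layer's G1 loop is the same polygon, so the solid is a straight extrusion of it from z=0 to z≈28.3. Closing with flat bottom and top caps and triangulating gives 24 facets — a regular 7-sided prism (a cylinder approximated with 7 flat sides), circumscribed radius ≈ 10 mm, height ≈ 28.3 mm.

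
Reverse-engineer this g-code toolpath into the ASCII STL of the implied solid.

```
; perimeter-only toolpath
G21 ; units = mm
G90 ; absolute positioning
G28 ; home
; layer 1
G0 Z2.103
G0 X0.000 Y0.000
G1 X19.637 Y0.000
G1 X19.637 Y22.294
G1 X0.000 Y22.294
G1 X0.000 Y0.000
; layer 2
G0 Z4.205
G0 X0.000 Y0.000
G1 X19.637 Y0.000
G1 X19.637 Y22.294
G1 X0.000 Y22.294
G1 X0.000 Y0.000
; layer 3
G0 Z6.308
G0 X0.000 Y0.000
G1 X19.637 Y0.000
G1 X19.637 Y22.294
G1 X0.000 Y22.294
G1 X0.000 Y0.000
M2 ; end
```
solid part
  facet normal 0.0000 0.0000 -1.0000
    outer loop
      vertex 19.637 22.294 0.000
      vertex 19.637 0.000 0.000
      vertex 0.000 0.000 0.000
    endloop
  endfacet
  facet normal 0.0000 0.0000 -1.0000
    outer loop
      vertex 0.000 22.294 0.000
      vertex 19.637 22.294 0.000
      vertex 0.000 0.000 0.000
    endloop
  endfacet
  facet normal 0.0000 0.0000 1.0000
    outer loop
      vertex 0.000 0.000 6.308
      vertex 19.637 0.000 6.308
      vertex 19.637 22.294 6.308
    endloop
  endfacet
  facet normal 0.0000 0.0000 1.0000
    outer loop
      vertex 0.000 0.000 6.308
      vertex 19.637 22.294 6.308
      vertex 0.000 22.294 6.308
    endloop
  endfacet
  facet normal 0.0000 -1.0000 0.0000
    outer loop
      vertex 0.000 0.000 0.000
      vertex 19.637 0.000 0.000
      vertex 19.637 0.000 6.308
    endloop
  endfacet
  facet normal 0.0000 -1.0000 0.0000
    outer loop
      vertex 0.000 0.000 0.000
      vertex 19.637 0.000 6.308
      vertex 0.000 0.000 6.308
    endloop
  endfacet
  facet normal 0.0000 1.0000 0.0000
    outer loop
      vertex 19.637 22.294 6.308
      vertex 19.637 22.294 0.000
      vertex 0.000 22.294 0.000
    endloop
  endfacet
  facet normal 0.0000 1.0000 0.0000
    outer loop
      vertex 0.000 22.294 6.308
      vertex 19.637 22.294 6.308
      vertex 0.000 22.294 0.000
    endloop
  endfacet
  facet normal -1.0000 0.0000 0.0000
    outer loop
      vertex 0.000 22.294 6.308
      vertex 0.000 22.294 0.000
      vertex 0.000 0.000 0.000
    endloop
  endfacet
  facet normal -1.0000 0.0000 0.0000
    outer loop
      vertex 0.000 0.000 6.308
      vertex 0.000 22.294 6.308
      vertex 0.000 0.000 0.000
    endloop
  endfacet
  facet normal 1.0000 0.0000 0.0000
    outer loop
      vertex 19.637 0.000 0.000
      vertex 19.637 22.294 0.000
      vertex 19.637 22.294 6.308
    endloop
  endfacet
  facet normal 1.0000 0.0000 0.0000
    outer loop
      vertex 19.637 0.000 0.000
      vertex 19.637 22.294 6.308
      vertex 19.637 0.000 6.308
    endloop
  endfacet
endsolid part

The G0 Z moves step by Δz≈2.103 mm. Every layer's G1 loop is the same polygon, so the solid is a straight extrusion of it from z=0 to z≈6.31. Closing with flat bottom and top caps and triangulating gives 12 facets — a rectangular box, roughly 19.6 × 22.3 mm footprint and 6.31 mm tall.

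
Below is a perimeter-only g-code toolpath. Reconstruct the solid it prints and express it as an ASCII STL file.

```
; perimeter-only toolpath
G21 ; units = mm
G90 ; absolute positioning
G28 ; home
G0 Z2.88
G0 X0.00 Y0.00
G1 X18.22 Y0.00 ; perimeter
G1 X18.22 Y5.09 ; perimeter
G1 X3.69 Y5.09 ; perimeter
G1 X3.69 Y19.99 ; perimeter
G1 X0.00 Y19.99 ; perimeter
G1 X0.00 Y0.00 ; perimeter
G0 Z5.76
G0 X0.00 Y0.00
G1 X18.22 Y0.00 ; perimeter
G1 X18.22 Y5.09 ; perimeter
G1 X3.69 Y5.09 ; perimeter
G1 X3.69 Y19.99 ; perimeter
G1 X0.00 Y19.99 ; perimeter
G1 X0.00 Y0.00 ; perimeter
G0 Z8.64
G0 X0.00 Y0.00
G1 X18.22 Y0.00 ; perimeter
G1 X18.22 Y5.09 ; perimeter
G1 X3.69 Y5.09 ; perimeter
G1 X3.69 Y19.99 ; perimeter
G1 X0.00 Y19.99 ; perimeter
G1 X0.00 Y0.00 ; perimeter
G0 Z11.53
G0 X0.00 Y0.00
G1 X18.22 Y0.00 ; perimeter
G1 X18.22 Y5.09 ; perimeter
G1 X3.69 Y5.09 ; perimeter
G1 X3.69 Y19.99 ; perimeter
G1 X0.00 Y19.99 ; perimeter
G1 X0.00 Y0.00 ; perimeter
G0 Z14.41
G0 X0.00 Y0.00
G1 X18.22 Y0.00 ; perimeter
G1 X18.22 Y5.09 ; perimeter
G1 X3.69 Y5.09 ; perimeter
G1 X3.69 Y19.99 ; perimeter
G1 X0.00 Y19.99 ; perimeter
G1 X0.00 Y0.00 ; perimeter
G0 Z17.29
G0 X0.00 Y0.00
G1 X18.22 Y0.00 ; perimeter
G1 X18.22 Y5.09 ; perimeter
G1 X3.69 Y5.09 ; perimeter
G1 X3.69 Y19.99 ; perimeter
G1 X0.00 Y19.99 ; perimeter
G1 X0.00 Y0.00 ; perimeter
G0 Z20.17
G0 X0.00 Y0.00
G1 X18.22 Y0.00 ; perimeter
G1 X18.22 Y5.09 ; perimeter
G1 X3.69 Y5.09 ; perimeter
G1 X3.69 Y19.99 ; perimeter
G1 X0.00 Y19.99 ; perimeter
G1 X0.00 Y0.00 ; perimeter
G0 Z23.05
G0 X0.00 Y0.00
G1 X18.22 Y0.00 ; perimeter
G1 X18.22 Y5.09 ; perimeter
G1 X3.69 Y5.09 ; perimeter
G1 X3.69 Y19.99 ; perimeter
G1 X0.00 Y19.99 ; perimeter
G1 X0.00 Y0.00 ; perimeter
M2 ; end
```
solid part
  facet normal 0.0000 0.0000 -1.0000
    outer loop
      vertex 18.22 5.09 0.00
      vertex 18.22 0.00 0.00
      vertex 0.00 0.00 0.00
    endloop
  endfacet
  facet normal 0.0000 0.0000 -1.0000
    outer loop
      vertex 3.69 5.09 0.00
      vertex 18.22 5.09 0.00
      vertex 0.00 0.00 0.00
    endloop
  endfacet
  facet normal 0.0000 0.0000 -1.0000
    outer loop
      vertex 3.69 19.99 0.00
      vertex 3.69 5.09 0.00
      vertex 0.00 0.00 0.00
    endloop
  endfacet
  facet normal 0.0000 0.0000 -1.0000
    outer loop
      vertex 0.00 19.99 0.00
      vertex 3.69 19.99 0.00
      vertex 0.00 0.00 0.00
    endloop
  endfacet
  facet normal 0.0000 0.0000 1.0000
    outer loop
      vertex 0.00 0.00 23.05
      vertex 18.22 0.00 23.05
      vertex 18.22 5.09 23.05
    endloop
  endfacet
  facet normal 0.0000 0.0000 1.0000
    outer loop
      vertex 0.00 0.00 23.05
      vertex 18.22 5.09 23.05
      vertex 3.69 5.09 23.05
    endloop
  endfacet
  facet normal 0.0000 0.0000 1.0000
    outer loop
      vertex 0.00 0.00 23.05
      vertex 3.69 5.09 23.05
      vertex 3.69 19.99 23.05
    endloop
  endfacet
  facet normal 0.0000 0.0000 1.0000
    outer loop
      vertex 0.00 0.00 23.05
      vertex 3.69 19.99 23.05
      vertex 0.00 19.99 23.05
    endloop
  endfacet
  facet normal 0.0000 -1.0000 0.0000
    outer loop
      vertex 0.00 0.00 0.00
      vertex 18.22 0.00 0.00
      vertex 18.22 0.00 23.05
    endloop
  endfacet
  facet normal 0.0000 -1.0000 0.0000
    outer loop
      vertex 0.00 0.00 0.00
      vertex 18.22 0.00 23.05
      vertex 0.00 0.00 23.05
    endloop
  endfacet
  facet normal 1.0000 0.0000 0.0000
    outer loop
      vertex 18.22 0.00 0.00
      vertex 18.22 5.09 0.00
      vertex 18.22 5.09 23.05
    endloop
  endfacet
  facet normal 1.0000 0.0000 0.0000
    outer loop
      vertex 18.22 0.00 0.00
      vertex 18.22 5.09 23.05
      vertex 18.22 0.00 23.05
    endloop
  endfacet
  facet normal 0.0000 1.0000 0.0000
    outer loop
      vertex 18.22 5.09 0.00
      vertex 3.69 5.09 0.00
      vertex 3.69 5.09 23.05
    endloop
  endfacet
  facet normal 0.0000 1.0000 0.0000
    outer loop
      vertex 18.22 5.09 0.00
      vertex 3.69 5.09 23.05
      vertex 18.22 5.09 23.05
    endloop
  endfacet
  facet normal 1.0000 0.0000 0.0000
    outer loop
      vertex 3.69 5.09 0.00
      vertex 3.69 19.99 0.00
      vertex 3.69 19.99 23.05
    endloop
  endfacet
  facet normal 1.0000 0.0000 0.0000
    outer loop
      vertex 3.69 5.09 0.00
      vertex 3.69 19.99 23.05
      vertex 3.69 5.09 23.05
    endloop
  endfacet
  facet normal 0.0000 1.0000 0.0000
    outer loop
      vertex 3.69 19.99 0.00
      vertex 0.00 19.99 0.00
      vertex 0.00 19.99 23.05
    endloop
  endfacet
  facet normal 0.0000 1.0000 0.0000
    outer loop
      vertex 3.69 19.99 0.00
      vertex 0.00 19.99 23.05
      vertex 3.69 19.99 23.05
    endloop
  endfacet
  facet normal -1.0000 0.0000 0.0000
    outer loop
      vertex 0.00 19.99 0.00
      vertex 0.00 0.00 0.00
      vertex 0.00 0.00 23.05
    endloop
  endfacet
  facet normal -1.0000 0.0000 0.0000
    outer loop
      vertex 0.00 19.99 0.00
      vertex 0.00 0.00 23.05
      vertex 0.00 19.99 23.05
    endloop
  endfacet
endsolid part

The G0 Z moves step by Δz≈2.88 mm. Every layer's G1 loop is the same polygon, so the solid is a straight extrusion of it from z=0 to z≈23.1. Closing with flat bottom and top caps and triangulating gives 20 facets — an L-shaped prism: outer 18.2 × 20 mm, arm thicknesses ≈ 5.09 mm (horizontal) and 3.69 mm (vertical), extruded 23.1 mm in z.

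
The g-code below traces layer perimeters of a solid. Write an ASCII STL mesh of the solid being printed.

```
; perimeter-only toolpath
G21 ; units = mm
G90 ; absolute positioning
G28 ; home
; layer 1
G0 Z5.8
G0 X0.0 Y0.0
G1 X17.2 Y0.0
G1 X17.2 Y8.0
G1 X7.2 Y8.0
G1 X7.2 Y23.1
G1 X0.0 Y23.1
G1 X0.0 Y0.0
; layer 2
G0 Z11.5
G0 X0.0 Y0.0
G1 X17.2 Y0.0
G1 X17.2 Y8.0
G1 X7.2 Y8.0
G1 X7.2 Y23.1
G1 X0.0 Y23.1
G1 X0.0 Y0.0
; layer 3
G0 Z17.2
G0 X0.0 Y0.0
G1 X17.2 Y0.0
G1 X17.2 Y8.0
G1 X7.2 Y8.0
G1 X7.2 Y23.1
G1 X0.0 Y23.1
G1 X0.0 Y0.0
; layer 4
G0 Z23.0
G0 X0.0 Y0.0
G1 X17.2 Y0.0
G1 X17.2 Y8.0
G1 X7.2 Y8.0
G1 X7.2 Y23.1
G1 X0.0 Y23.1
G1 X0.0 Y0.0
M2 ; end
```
solid part
  facet normal 0.0000 0.0000 -1.0000
    outer loop
      vertex 17.2 8.0 0.0
      vertex 17.2 0.0 0.0
      vertex 0.0 0.0 0.0
    endloop
  endfacet
  facet normal 0.0000 0.0000 -1.0000
    outer loop
      vertex 7.2 8.0 0.0
      vertex 17.2 8.0 0.0
      vertex 0.0 0.0 0.0
    endloop
  endfacet
  facet normal 0.0000 0.0000 -1.0000
    outer loop
      vertex 7.2 23.1 0.0
      vertex 7.2 8.0 0.0
      vertex 0.0 0.0 0.0
    endloop
  endfacet
  facet normal 0.0000 0.0000 -1.0000
    outer loop
      vertex 0.0 23.1 0.0
      vertex 7.2 23.1 0.0
      vertex 0.0 0.0 0.0
    endloop
  endfacet
  facet normal 0.0000 0.0000 1.0000
    outer loop
      vertex 0.0 0.0 23.0
      vertex 17.2 0.0 23.0
      vertex 17.2 8.0 23.0
    endloop
  endfacet
  facet normal 0.0000 0.0000 1.0000
    outer loop
      vertex 0.0 0.0 23.0
      vertex 17.2 8.0 23.0
      vertex 7.2 8.0 23.0
    endloop
  endfacet
  facet normal 0.0000 0.0000 1.0000
    outer loop
      vertex 0.0 0.0 23.0
      vertex 7.2 8.0 23.0
      vertex 7.2 23.1 23.0
    endloop
  endfacet
  facet normal 0.0000 0.0000 1.0000
    outer loop
      vertex 0.0 0.0 23.0
      vertex 7.2 23.1 23.0
      vertex 0.0 23.1 23.0
    endloop
  endfacet
  facet normal 0.0000 -1.0000 0.0000
    outer loop
      vertex 0.0 0.0 0.0
      vertex 17.2 0.0 0.0
      vertex 17.2 0.0 23.0
    endloop
  endfacet
  facet normal 0.0000 -1.0000 0.0000
    outer loop
      vertex 0.0 0.0 0.0
      vertex 17.2 0.0 23.0
      vertex 0.0 0.0 23.0
    endloop
  endfacet
  facet normal 1.0000 0.0000 0.0000
    outer loop
      vertex 17.2 0.0 0.0
      vertex 17.2 8.0 0.0
      vertex 17.2 8.0 23.0
    endloop
  endfacet
  facet normal 1.0000 0.0000 0.0000
    outer loop
      vertex 17.2 0.0 0.0
      vertex 17.2 8.0 23.0
      vertex 17.2 0.0 23.0
    endloop
  endfacet
  facet normal 0.0000 1.0000 0.0000
    outer loop
      vertex 17.2 8.0 0.0
      vertex 7.2 8.0 0.0
      vertex 7.2 8.0 23.0
    endloop
  endfacet
  facet normal 0.0000 1.0000 0.0000
    outer loop
      vertex 17.2 8.0 0.0
      vertex 7.2 8.0 23.0
      vertex 17.2 8.0 23.0
    endloop
  endfacet
  facet normal 1.0000 0.0000 0.0000
    outer loop
      vertex 7.2 8.0 0.0
      vertex 7.2 23.1 0.0
      vertex 7.2 23.1 23.0
    endloop
  endfacet
  facet normal 1.0000 0.0000 0.0000
    outer loop
      vertex 7.2 8.0 0.0
      vertex 7.2 23.1 23.0
      vertex 7.2 8.0 23.0
    endloop
  endfacet
  facet normal 0.0000 1.0000 0.0000
    outer loop
      vertex 7.2 23.1 0.0
      vertex 0.0 23.1 0.0
      vertex 0.0 23.1 23.0
    endloop
  endfacet
  facet normal 0.0000 1.0000 0.0000
    outer loop
      vertex 7.2 23.1 0.0
      vertex 0.0 23.1 23.0
      vertex 7.2 23.1 23.0
    endloop
  endfacet
  facet normal -1.0000 0.0000 0.0000
    outer loop
      vertex 0.0 23.1 0.0
      vertex 0.0 0.0 0.0
      vertex 0.0 0.0 23.0
    endloop
  endfacet
  facet normal -1.0000 0.0000 0.0000
    outer loop
      vertex 0.0 23.1 0.0
      vertex 0.0 0.0 23.0
      vertex 0.0 23.1 23.0
    endloop
  endfacet
endsolid part

The G0 Z moves step by Δz≈5.8 mm. Every layer's G1 loop is the same polygon, so the solid is a straight extrusion of it from z=0 to z≈23. Closing with flat bottom and top caps and triangulating gives 20 facets — an L-shaped prism: outer 17.2 × 23.1 mm, arm thicknesses ≈ 8 mm (horizontal) and 7.2 mm (vertical), extruded 23 mm in z.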